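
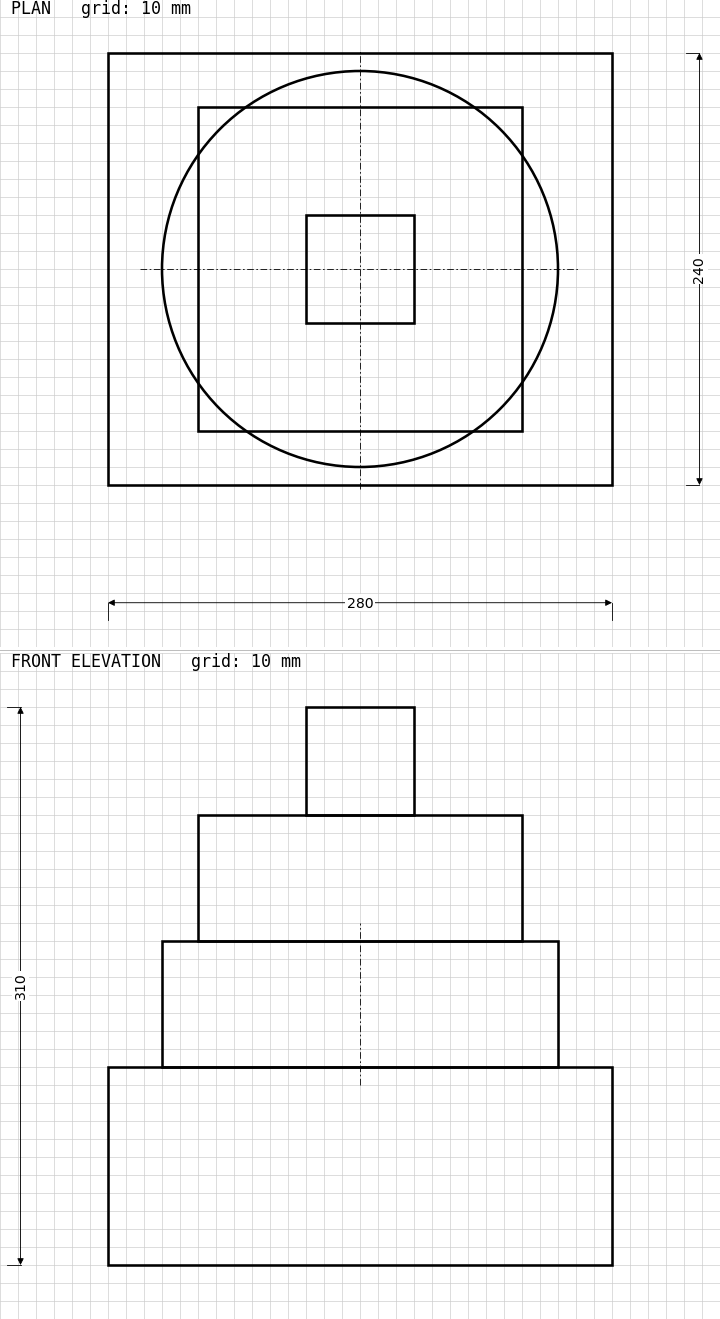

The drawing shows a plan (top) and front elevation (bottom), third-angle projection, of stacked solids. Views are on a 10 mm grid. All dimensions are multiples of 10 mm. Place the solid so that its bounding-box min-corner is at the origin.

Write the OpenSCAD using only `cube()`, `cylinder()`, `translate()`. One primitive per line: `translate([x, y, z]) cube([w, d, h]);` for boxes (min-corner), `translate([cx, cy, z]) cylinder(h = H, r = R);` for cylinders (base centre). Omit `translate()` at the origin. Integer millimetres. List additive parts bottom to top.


cube([280, 240, 110]);
translate([140, 120, 110]) cylinder(h = 70, r = 110);
translate([50, 30, 180]) cube([180, 180, 70]);
translate([110, 90, 250]) cube([60, 60, 60]);


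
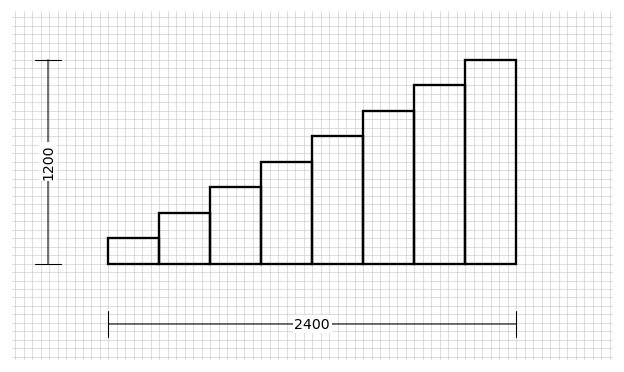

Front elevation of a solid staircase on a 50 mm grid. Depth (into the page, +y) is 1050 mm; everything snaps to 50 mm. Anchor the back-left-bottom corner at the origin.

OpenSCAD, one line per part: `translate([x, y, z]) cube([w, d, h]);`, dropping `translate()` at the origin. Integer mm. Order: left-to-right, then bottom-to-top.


cube([300, 1050, 150]);
translate([300, 0, 0]) cube([300, 1050, 300]);
translate([600, 0, 0]) cube([300, 1050, 450]);
translate([900, 0, 0]) cube([300, 1050, 600]);
translate([1200, 0, 0]) cube([300, 1050, 750]);
translate([1500, 0, 0]) cube([300, 1050, 900]);
translate([1800, 0, 0]) cube([300, 1050, 1050]);
translate([2100, 0, 0]) cube([300, 1050, 1200]);


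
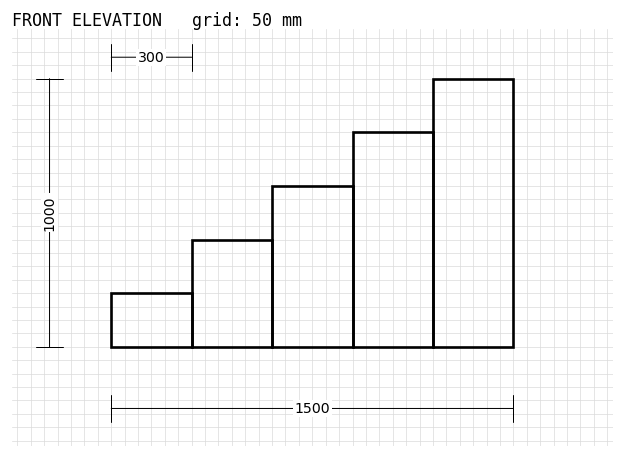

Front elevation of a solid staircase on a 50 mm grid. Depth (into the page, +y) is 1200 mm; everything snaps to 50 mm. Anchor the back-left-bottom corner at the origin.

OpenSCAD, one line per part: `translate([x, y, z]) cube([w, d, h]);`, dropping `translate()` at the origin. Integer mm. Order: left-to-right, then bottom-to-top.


cube([300, 1200, 200]);
translate([300, 0, 0]) cube([300, 1200, 400]);
translate([600, 0, 0]) cube([300, 1200, 600]);
translate([900, 0, 0]) cube([300, 1200, 800]);
translate([1200, 0, 0]) cube([300, 1200, 1000]);


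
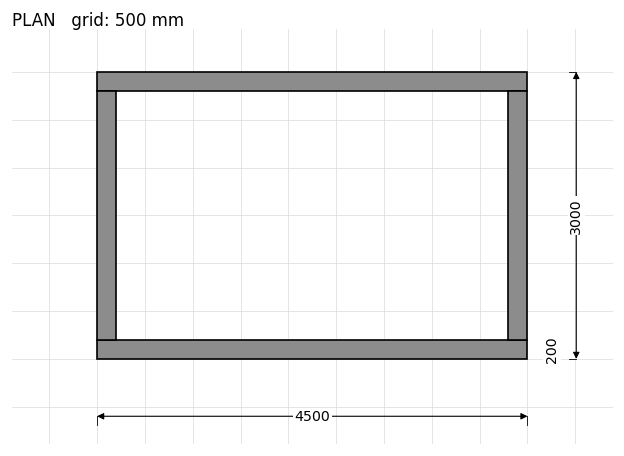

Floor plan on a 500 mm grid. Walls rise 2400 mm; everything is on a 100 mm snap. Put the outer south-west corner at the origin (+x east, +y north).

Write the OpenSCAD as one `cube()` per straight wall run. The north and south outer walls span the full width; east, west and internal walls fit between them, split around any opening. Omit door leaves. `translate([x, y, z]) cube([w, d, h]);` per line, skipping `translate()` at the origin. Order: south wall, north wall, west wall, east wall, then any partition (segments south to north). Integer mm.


cube([4500, 200, 2400]);
translate([0, 2800, 0]) cube([4500, 200, 2400]);
translate([0, 200, 0]) cube([200, 2600, 2400]);
translate([4300, 200, 0]) cube([200, 2600, 2400]);


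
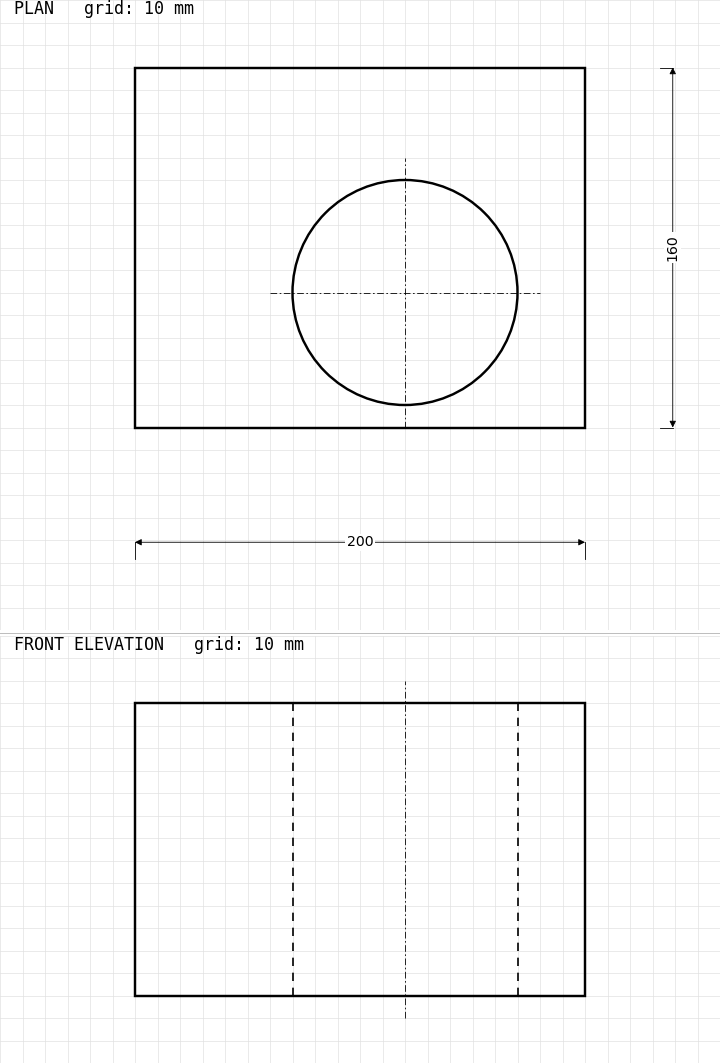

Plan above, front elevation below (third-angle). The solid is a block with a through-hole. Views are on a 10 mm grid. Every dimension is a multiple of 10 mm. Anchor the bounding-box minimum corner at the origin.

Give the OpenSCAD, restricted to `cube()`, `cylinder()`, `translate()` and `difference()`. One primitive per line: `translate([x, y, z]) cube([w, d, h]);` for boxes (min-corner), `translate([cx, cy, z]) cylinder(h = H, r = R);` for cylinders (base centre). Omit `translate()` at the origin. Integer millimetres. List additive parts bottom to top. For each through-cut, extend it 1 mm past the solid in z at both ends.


difference() {
  cube([200, 160, 130]);
  translate([120, 60, -1]) cylinder(h = 132, r = 50);
}


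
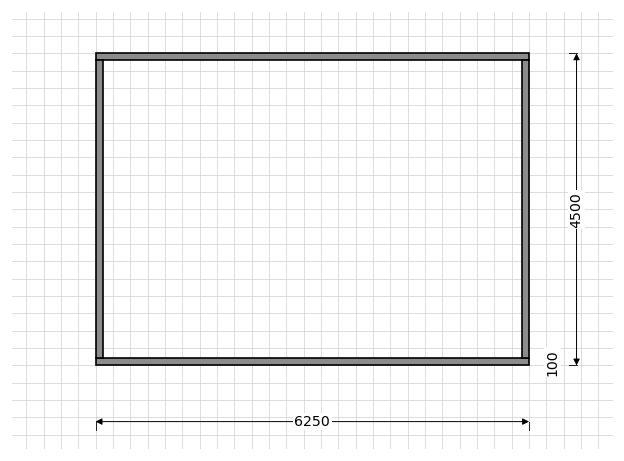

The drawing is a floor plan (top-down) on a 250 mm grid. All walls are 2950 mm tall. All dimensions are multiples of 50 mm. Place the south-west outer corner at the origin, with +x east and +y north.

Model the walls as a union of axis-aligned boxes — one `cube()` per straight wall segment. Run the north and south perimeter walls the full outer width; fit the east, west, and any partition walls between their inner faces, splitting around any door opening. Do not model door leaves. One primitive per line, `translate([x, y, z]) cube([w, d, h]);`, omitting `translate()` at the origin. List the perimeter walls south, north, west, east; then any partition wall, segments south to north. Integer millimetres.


cube([6250, 100, 2950]);
translate([0, 4400, 0]) cube([6250, 100, 2950]);
translate([0, 100, 0]) cube([100, 4300, 2950]);
translate([6150, 100, 0]) cube([100, 4300, 2950]);


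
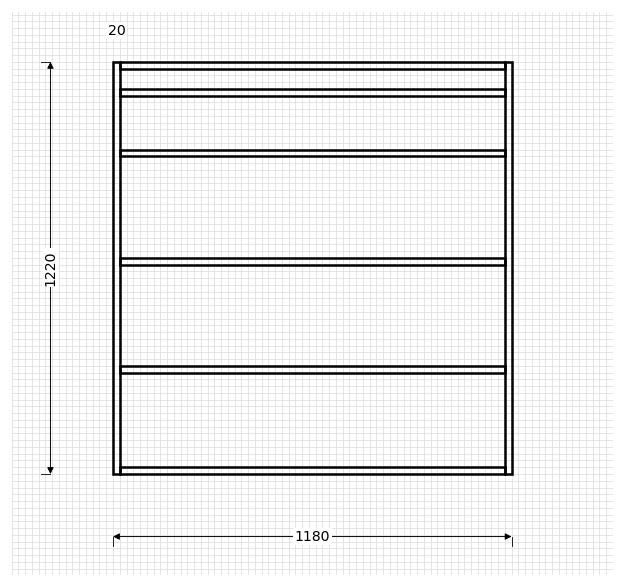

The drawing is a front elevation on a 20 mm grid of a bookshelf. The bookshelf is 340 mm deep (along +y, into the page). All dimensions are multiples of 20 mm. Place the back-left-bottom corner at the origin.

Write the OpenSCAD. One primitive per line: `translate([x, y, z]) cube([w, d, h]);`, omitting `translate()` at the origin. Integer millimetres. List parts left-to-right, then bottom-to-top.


cube([20, 340, 1220]);
translate([20, 0, 0]) cube([1140, 340, 20]);
translate([20, 0, 300]) cube([1140, 340, 20]);
translate([20, 0, 620]) cube([1140, 340, 20]);
translate([20, 0, 940]) cube([1140, 340, 20]);
translate([20, 0, 1120]) cube([1140, 340, 20]);
translate([20, 0, 1200]) cube([1140, 340, 20]);
translate([1160, 0, 0]) cube([20, 340, 1220]);


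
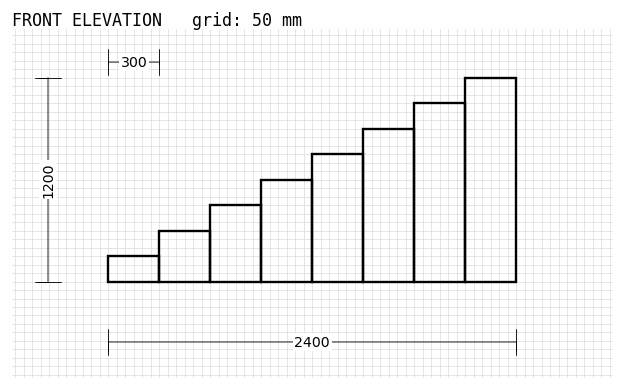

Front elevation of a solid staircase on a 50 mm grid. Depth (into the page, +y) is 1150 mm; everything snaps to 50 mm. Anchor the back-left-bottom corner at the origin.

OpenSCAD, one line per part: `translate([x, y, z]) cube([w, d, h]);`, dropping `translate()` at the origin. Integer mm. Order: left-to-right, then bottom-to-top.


cube([300, 1150, 150]);
translate([300, 0, 0]) cube([300, 1150, 300]);
translate([600, 0, 0]) cube([300, 1150, 450]);
translate([900, 0, 0]) cube([300, 1150, 600]);
translate([1200, 0, 0]) cube([300, 1150, 750]);
translate([1500, 0, 0]) cube([300, 1150, 900]);
translate([1800, 0, 0]) cube([300, 1150, 1050]);
translate([2100, 0, 0]) cube([300, 1150, 1200]);


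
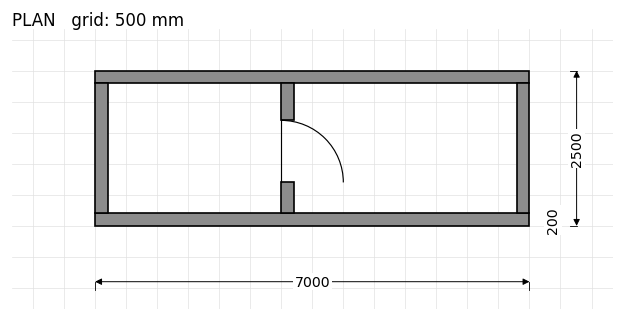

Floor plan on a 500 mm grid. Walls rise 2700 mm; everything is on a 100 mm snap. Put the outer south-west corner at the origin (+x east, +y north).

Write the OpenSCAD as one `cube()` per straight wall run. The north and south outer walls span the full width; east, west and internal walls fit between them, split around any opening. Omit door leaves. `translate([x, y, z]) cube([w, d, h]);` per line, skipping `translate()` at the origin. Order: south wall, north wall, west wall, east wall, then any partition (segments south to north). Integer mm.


cube([7000, 200, 2700]);
translate([0, 2300, 0]) cube([7000, 200, 2700]);
translate([0, 200, 0]) cube([200, 2100, 2700]);
translate([6800, 200, 0]) cube([200, 2100, 2700]);
translate([3000, 200, 0]) cube([200, 500, 2700]);
translate([3000, 1700, 0]) cube([200, 600, 2700]);


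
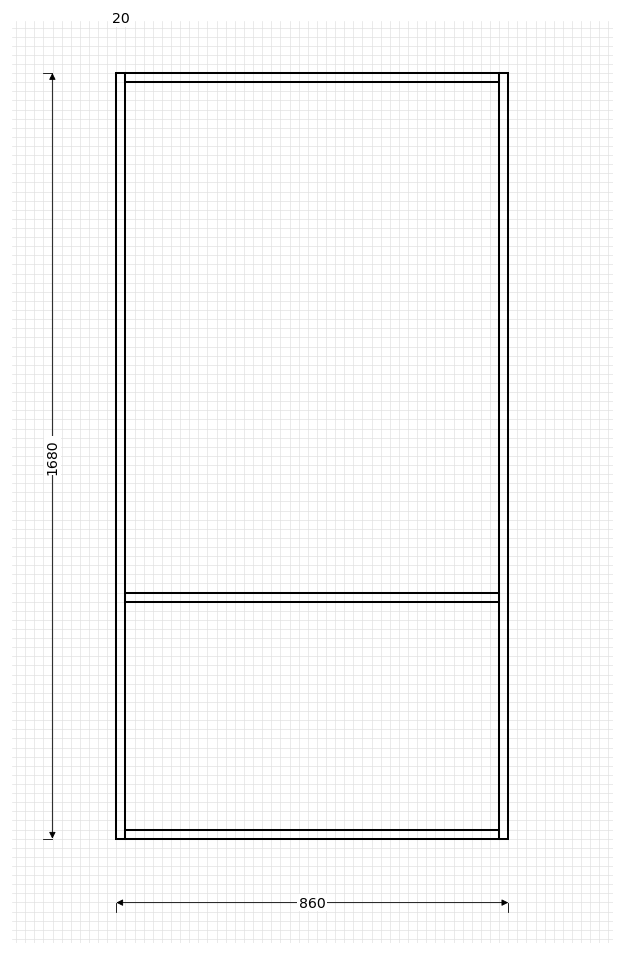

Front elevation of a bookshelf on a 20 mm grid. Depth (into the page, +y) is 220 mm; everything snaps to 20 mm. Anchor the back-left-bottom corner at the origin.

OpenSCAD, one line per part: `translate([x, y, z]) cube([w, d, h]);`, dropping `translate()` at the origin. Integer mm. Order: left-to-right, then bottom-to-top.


cube([20, 220, 1680]);
translate([20, 0, 0]) cube([820, 220, 20]);
translate([20, 0, 520]) cube([820, 220, 20]);
translate([20, 0, 1660]) cube([820, 220, 20]);
translate([840, 0, 0]) cube([20, 220, 1680]);


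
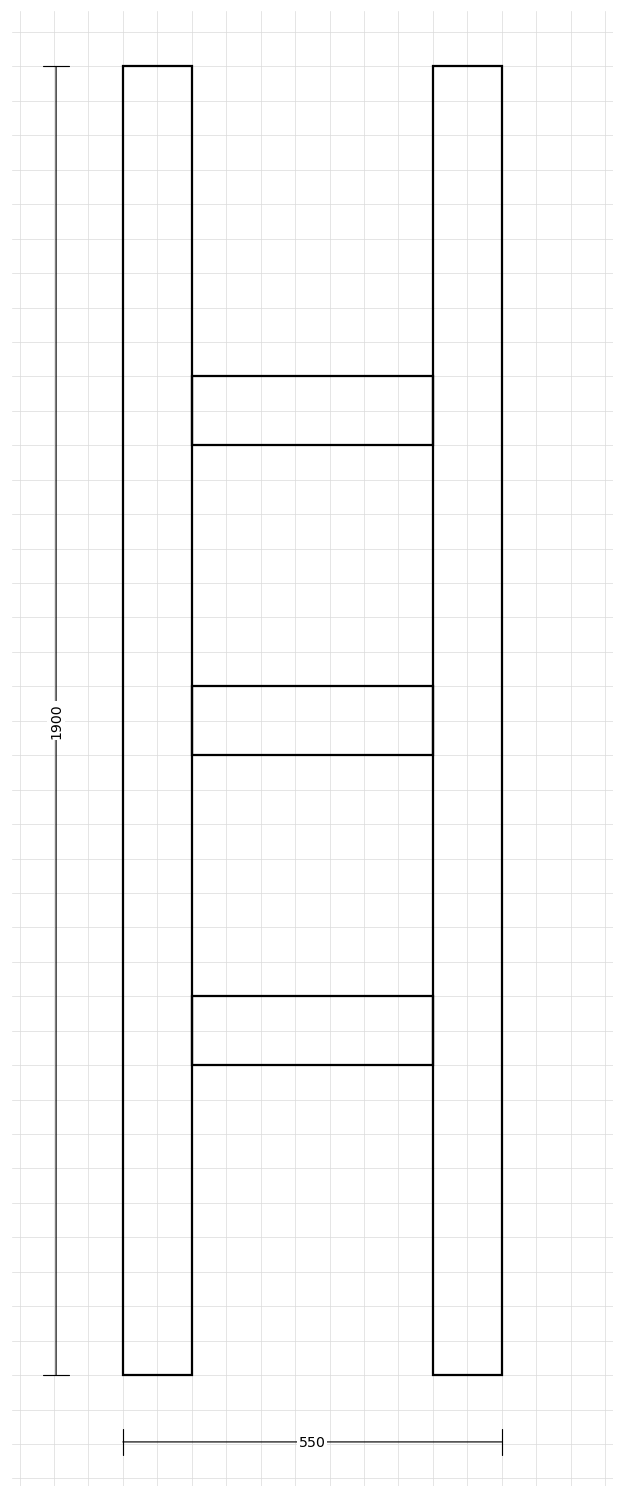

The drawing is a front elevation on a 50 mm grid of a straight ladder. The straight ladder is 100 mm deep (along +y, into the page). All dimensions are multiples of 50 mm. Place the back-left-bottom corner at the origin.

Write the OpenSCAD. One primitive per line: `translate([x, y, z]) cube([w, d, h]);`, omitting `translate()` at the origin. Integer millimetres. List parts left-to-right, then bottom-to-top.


cube([100, 100, 1900]);
translate([100, 0, 450]) cube([350, 100, 100]);
translate([100, 0, 900]) cube([350, 100, 100]);
translate([100, 0, 1350]) cube([350, 100, 100]);
translate([450, 0, 0]) cube([100, 100, 1900]);


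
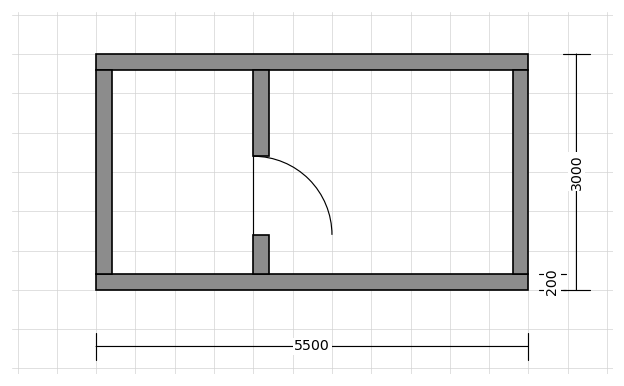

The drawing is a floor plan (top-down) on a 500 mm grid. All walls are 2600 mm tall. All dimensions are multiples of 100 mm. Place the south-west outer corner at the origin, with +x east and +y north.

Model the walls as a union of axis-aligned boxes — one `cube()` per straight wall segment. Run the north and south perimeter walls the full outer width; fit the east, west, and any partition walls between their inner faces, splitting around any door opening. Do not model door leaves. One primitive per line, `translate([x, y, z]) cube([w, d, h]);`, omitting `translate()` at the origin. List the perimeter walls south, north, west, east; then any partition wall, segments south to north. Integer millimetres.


cube([5500, 200, 2600]);
translate([0, 2800, 0]) cube([5500, 200, 2600]);
translate([0, 200, 0]) cube([200, 2600, 2600]);
translate([5300, 200, 0]) cube([200, 2600, 2600]);
translate([2000, 200, 0]) cube([200, 500, 2600]);
translate([2000, 1700, 0]) cube([200, 1100, 2600]);


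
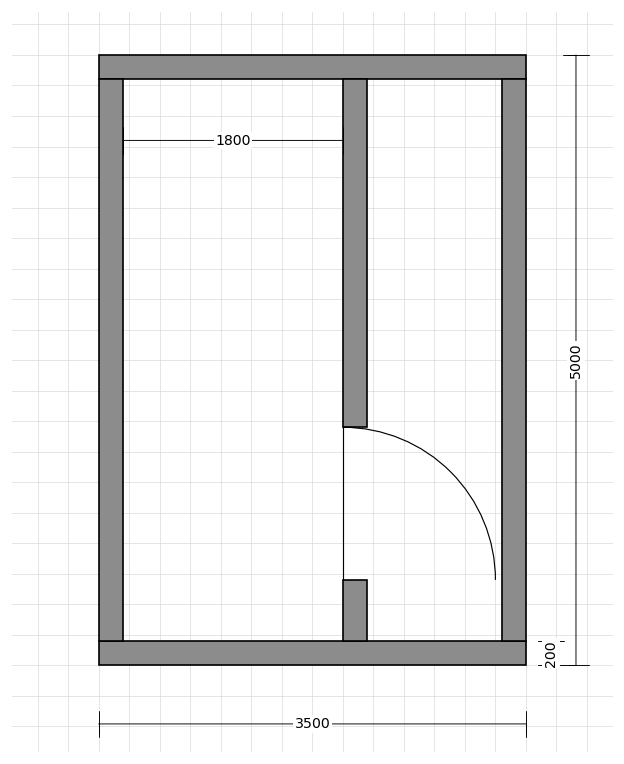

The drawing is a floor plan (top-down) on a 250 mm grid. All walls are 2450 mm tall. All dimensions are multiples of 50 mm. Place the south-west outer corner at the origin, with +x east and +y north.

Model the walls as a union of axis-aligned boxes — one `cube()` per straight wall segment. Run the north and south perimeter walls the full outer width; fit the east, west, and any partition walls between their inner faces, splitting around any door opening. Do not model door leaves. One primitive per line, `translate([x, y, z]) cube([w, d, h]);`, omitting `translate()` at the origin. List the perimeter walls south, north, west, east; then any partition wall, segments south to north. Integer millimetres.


cube([3500, 200, 2450]);
translate([0, 4800, 0]) cube([3500, 200, 2450]);
translate([0, 200, 0]) cube([200, 4600, 2450]);
translate([3300, 200, 0]) cube([200, 4600, 2450]);
translate([2000, 200, 0]) cube([200, 500, 2450]);
translate([2000, 1950, 0]) cube([200, 2850, 2450]);


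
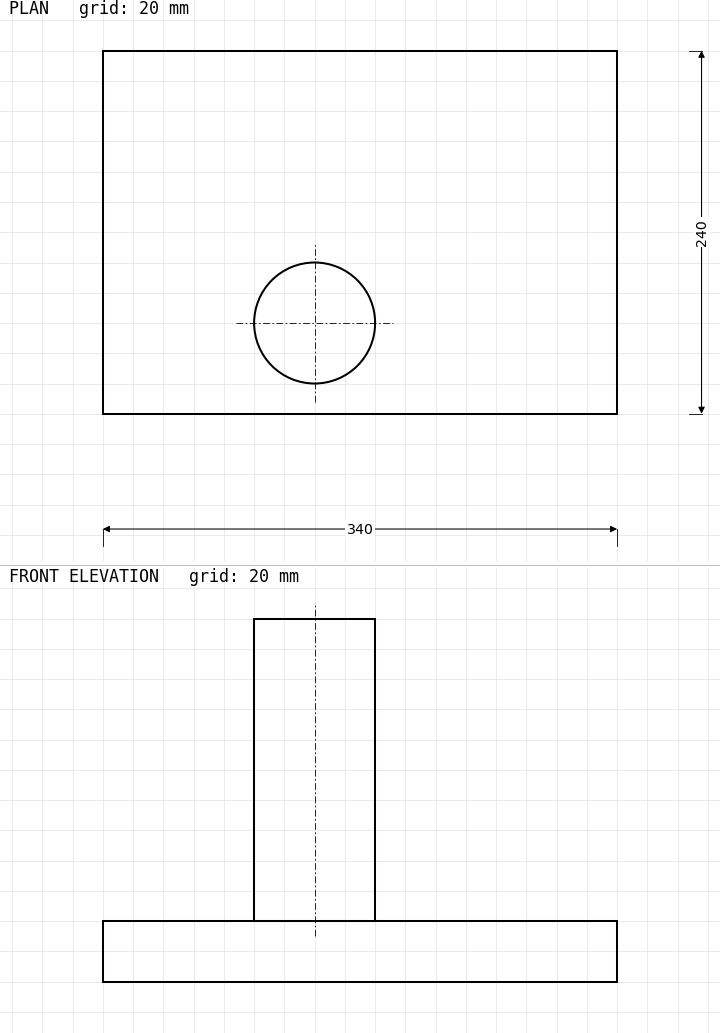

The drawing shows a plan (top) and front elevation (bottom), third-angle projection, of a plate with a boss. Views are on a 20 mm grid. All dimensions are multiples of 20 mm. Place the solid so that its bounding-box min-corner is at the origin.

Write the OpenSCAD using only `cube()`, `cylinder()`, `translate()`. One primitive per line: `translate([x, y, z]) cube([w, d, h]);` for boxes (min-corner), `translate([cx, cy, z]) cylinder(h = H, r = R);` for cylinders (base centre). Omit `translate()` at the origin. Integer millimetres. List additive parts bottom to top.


cube([340, 240, 40]);
translate([140, 60, 40]) cylinder(h = 200, r = 40);


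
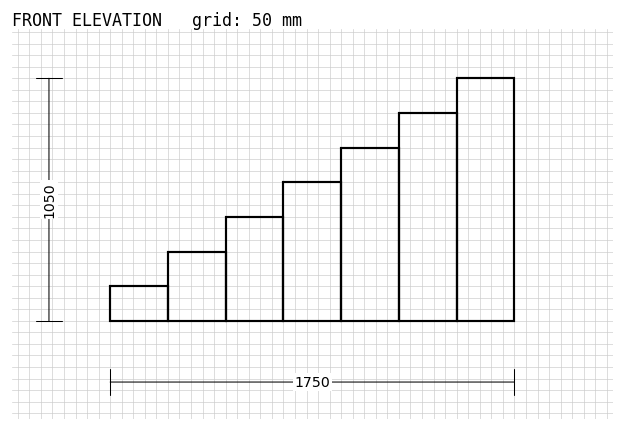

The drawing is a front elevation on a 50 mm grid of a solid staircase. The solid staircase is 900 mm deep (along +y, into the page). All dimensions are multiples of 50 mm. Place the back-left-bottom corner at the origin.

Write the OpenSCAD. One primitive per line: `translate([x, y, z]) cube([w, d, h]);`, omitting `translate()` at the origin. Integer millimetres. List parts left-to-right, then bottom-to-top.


cube([250, 900, 150]);
translate([250, 0, 0]) cube([250, 900, 300]);
translate([500, 0, 0]) cube([250, 900, 450]);
translate([750, 0, 0]) cube([250, 900, 600]);
translate([1000, 0, 0]) cube([250, 900, 750]);
translate([1250, 0, 0]) cube([250, 900, 900]);
translate([1500, 0, 0]) cube([250, 900, 1050]);


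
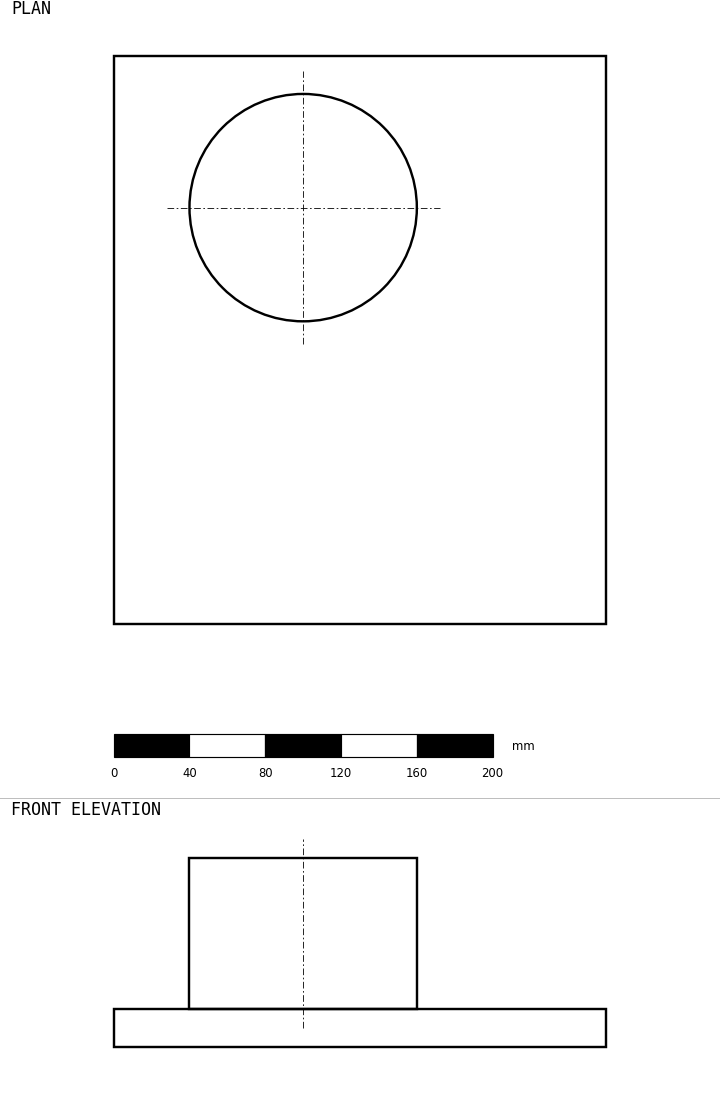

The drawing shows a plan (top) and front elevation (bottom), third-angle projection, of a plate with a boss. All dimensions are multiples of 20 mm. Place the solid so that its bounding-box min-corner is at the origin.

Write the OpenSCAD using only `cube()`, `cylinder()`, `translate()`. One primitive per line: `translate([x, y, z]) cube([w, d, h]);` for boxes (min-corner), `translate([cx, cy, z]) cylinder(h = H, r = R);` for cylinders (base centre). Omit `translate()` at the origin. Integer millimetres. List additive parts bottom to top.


cube([260, 300, 20]);
translate([100, 220, 20]) cylinder(h = 80, r = 60);


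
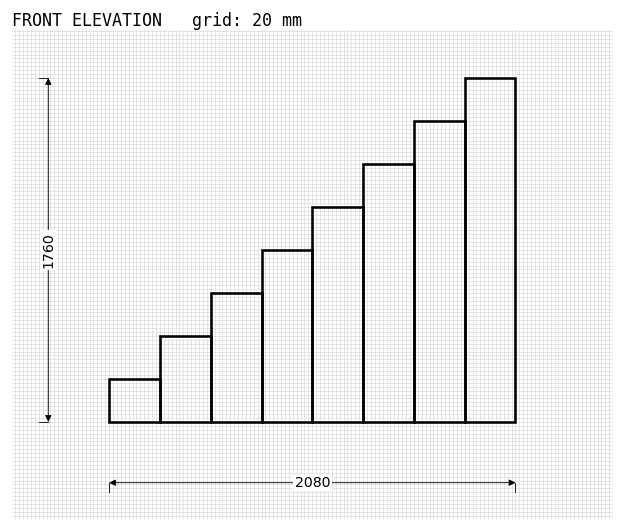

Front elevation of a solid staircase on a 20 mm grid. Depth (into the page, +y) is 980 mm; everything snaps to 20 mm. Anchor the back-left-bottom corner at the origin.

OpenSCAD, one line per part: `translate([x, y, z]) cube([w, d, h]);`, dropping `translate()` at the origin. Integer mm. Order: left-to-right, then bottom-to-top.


cube([260, 980, 220]);
translate([260, 0, 0]) cube([260, 980, 440]);
translate([520, 0, 0]) cube([260, 980, 660]);
translate([780, 0, 0]) cube([260, 980, 880]);
translate([1040, 0, 0]) cube([260, 980, 1100]);
translate([1300, 0, 0]) cube([260, 980, 1320]);
translate([1560, 0, 0]) cube([260, 980, 1540]);
translate([1820, 0, 0]) cube([260, 980, 1760]);


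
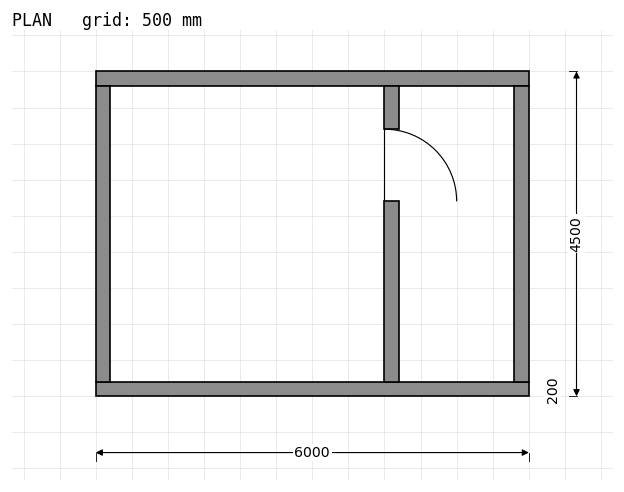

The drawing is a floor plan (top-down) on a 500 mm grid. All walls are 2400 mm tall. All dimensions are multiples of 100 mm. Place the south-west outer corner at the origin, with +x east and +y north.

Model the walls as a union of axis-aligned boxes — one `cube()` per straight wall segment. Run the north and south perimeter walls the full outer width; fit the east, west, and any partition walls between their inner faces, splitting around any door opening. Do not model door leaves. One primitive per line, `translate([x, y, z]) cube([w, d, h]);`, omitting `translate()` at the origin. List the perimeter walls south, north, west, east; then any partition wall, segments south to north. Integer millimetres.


cube([6000, 200, 2400]);
translate([0, 4300, 0]) cube([6000, 200, 2400]);
translate([0, 200, 0]) cube([200, 4100, 2400]);
translate([5800, 200, 0]) cube([200, 4100, 2400]);
translate([4000, 200, 0]) cube([200, 2500, 2400]);
translate([4000, 3700, 0]) cube([200, 600, 2400]);


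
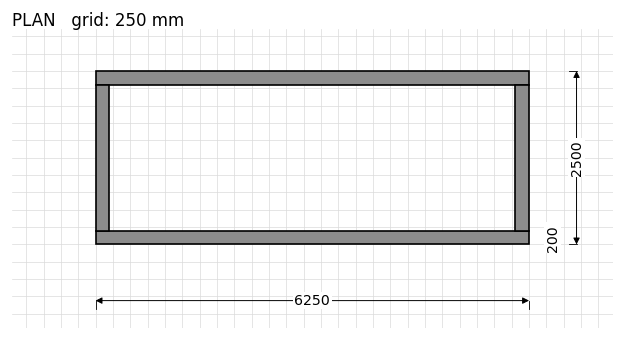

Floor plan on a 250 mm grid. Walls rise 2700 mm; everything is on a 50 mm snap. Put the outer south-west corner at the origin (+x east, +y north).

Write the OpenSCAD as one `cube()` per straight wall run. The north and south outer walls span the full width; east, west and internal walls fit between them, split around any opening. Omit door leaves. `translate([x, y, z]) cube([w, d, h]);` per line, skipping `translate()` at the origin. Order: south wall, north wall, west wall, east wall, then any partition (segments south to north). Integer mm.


cube([6250, 200, 2700]);
translate([0, 2300, 0]) cube([6250, 200, 2700]);
translate([0, 200, 0]) cube([200, 2100, 2700]);
translate([6050, 200, 0]) cube([200, 2100, 2700]);


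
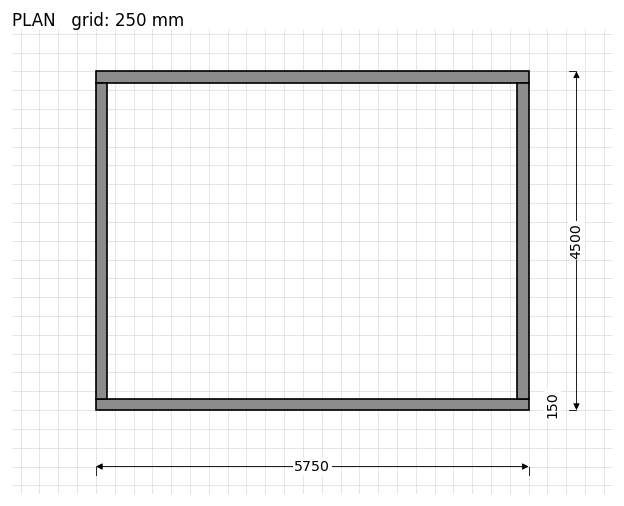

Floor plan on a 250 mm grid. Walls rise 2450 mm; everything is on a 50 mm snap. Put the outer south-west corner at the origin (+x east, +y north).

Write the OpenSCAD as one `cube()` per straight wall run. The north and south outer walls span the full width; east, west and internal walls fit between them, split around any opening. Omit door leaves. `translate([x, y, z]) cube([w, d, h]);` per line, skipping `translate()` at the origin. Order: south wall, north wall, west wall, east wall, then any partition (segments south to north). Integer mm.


cube([5750, 150, 2450]);
translate([0, 4350, 0]) cube([5750, 150, 2450]);
translate([0, 150, 0]) cube([150, 4200, 2450]);
translate([5600, 150, 0]) cube([150, 4200, 2450]);


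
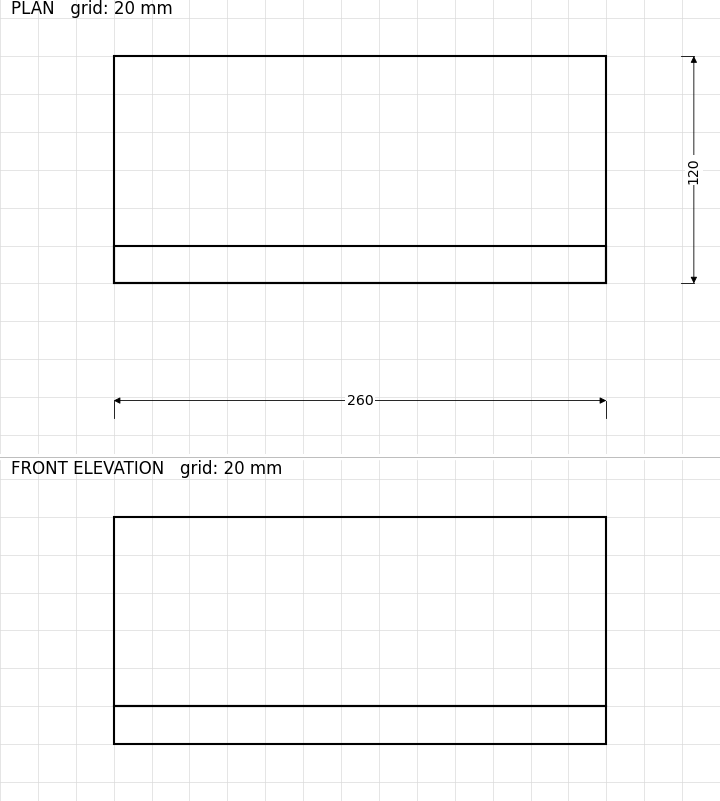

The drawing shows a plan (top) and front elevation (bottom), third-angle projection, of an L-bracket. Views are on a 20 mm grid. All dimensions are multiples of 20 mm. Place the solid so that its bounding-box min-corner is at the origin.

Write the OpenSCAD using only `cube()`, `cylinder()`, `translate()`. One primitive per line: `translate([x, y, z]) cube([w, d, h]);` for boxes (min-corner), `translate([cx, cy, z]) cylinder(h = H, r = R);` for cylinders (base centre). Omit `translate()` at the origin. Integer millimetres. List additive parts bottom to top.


cube([260, 120, 20]);
translate([0, 0, 20]) cube([260, 20, 100]);


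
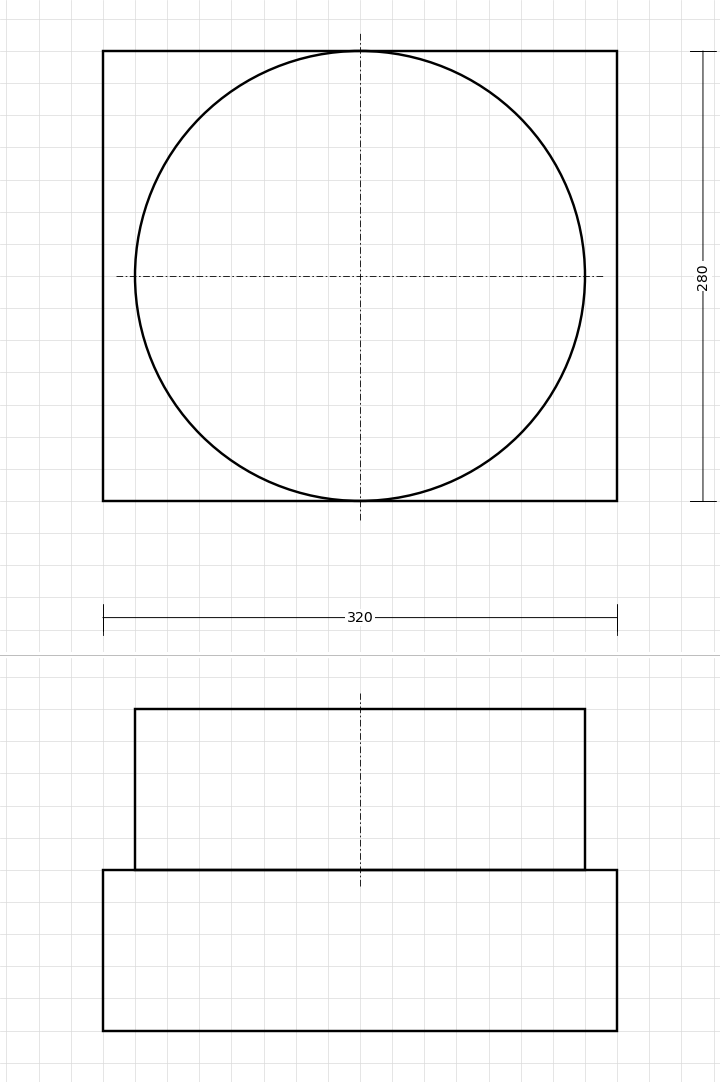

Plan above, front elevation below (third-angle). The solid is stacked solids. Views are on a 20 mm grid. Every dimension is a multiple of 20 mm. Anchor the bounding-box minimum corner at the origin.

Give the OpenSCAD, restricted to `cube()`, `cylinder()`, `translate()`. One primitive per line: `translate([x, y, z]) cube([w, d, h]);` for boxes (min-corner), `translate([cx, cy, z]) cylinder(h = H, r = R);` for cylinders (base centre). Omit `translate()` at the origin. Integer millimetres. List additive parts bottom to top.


cube([320, 280, 100]);
translate([160, 140, 100]) cylinder(h = 100, r = 140);


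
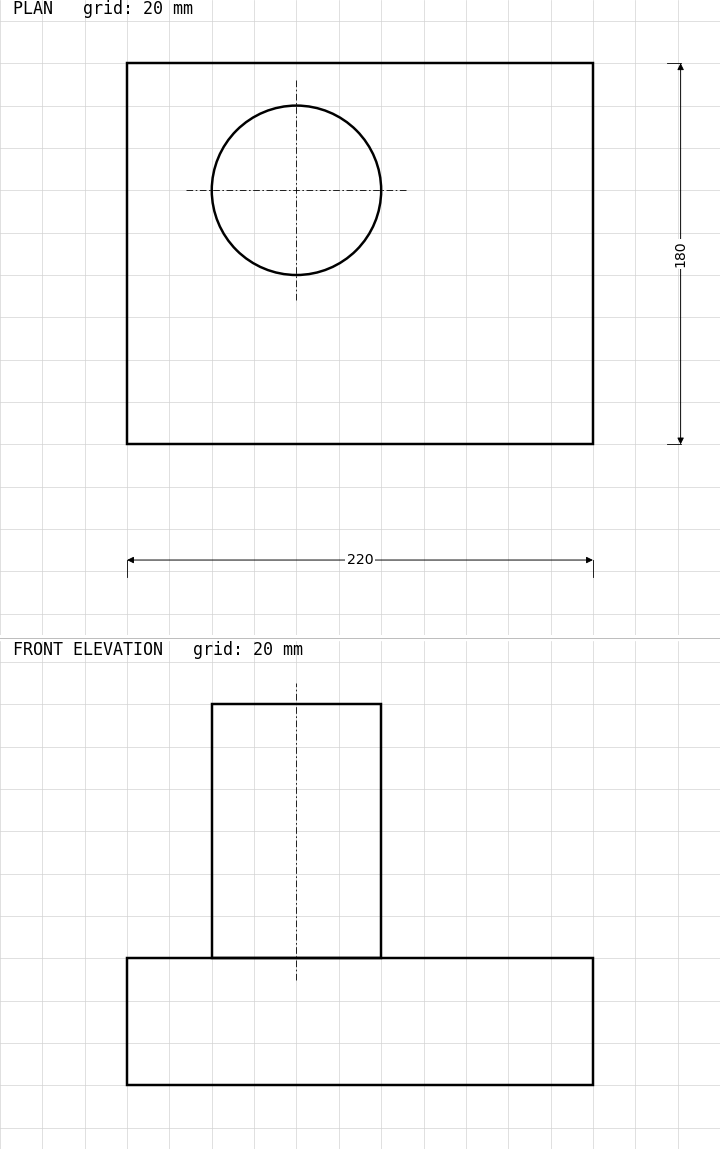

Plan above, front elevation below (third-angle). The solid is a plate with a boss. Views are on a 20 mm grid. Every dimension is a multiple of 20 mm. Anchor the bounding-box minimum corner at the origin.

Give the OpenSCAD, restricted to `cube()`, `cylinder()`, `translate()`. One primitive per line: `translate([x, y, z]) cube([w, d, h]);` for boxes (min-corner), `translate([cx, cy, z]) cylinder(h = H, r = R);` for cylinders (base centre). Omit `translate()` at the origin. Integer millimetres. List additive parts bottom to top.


cube([220, 180, 60]);
translate([80, 120, 60]) cylinder(h = 120, r = 40);


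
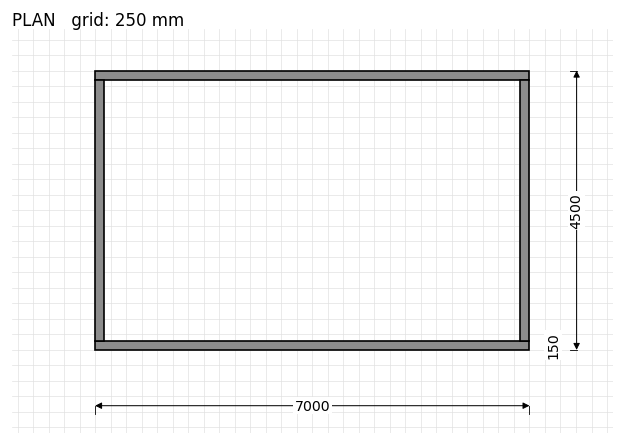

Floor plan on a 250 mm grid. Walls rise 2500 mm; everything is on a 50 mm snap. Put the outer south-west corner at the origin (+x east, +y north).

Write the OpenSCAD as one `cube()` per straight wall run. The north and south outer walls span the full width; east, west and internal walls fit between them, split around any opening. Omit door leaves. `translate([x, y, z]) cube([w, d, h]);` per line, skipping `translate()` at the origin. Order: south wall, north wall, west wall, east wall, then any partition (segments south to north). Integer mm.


cube([7000, 150, 2500]);
translate([0, 4350, 0]) cube([7000, 150, 2500]);
translate([0, 150, 0]) cube([150, 4200, 2500]);
translate([6850, 150, 0]) cube([150, 4200, 2500]);


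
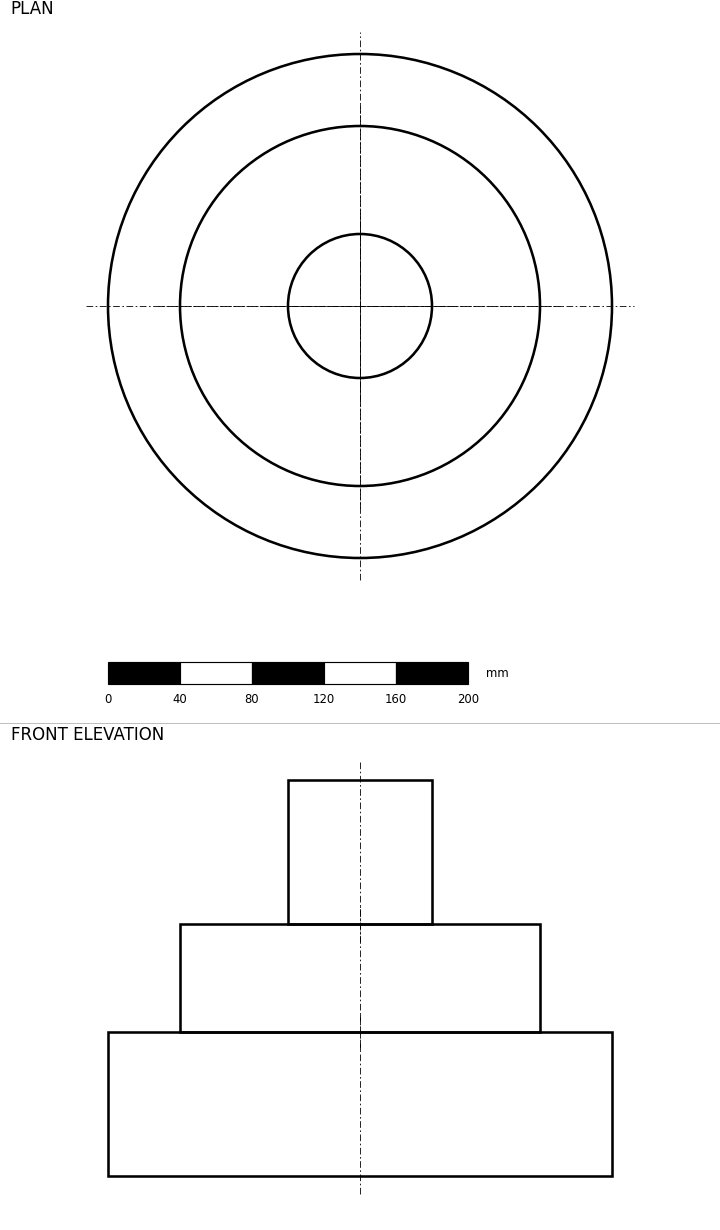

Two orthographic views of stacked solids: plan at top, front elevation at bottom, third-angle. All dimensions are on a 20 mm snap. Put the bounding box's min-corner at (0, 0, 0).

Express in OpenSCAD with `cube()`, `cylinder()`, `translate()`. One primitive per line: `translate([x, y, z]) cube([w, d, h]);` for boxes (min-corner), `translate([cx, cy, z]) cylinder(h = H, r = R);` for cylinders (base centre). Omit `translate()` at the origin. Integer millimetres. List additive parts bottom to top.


translate([140, 140, 0]) cylinder(h = 80, r = 140);
translate([140, 140, 80]) cylinder(h = 60, r = 100);
translate([140, 140, 140]) cylinder(h = 80, r = 40);


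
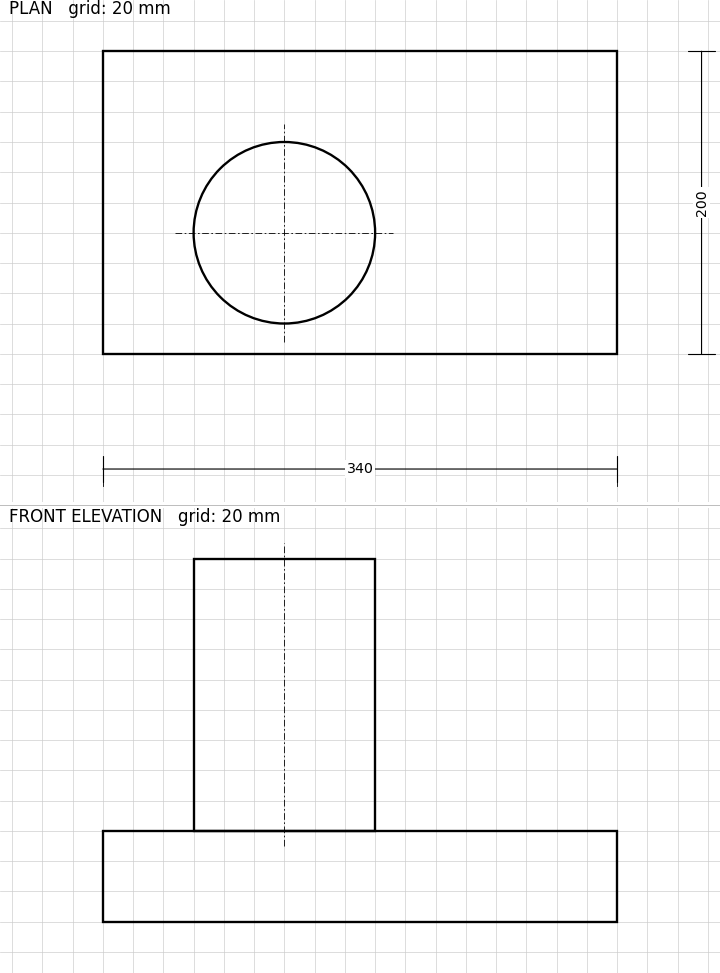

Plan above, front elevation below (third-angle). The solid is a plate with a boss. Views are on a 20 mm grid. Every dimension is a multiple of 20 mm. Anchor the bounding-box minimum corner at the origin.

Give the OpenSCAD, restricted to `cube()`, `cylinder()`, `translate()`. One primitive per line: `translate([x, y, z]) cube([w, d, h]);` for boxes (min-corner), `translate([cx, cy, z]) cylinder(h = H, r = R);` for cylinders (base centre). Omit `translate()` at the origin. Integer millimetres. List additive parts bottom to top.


cube([340, 200, 60]);
translate([120, 80, 60]) cylinder(h = 180, r = 60);


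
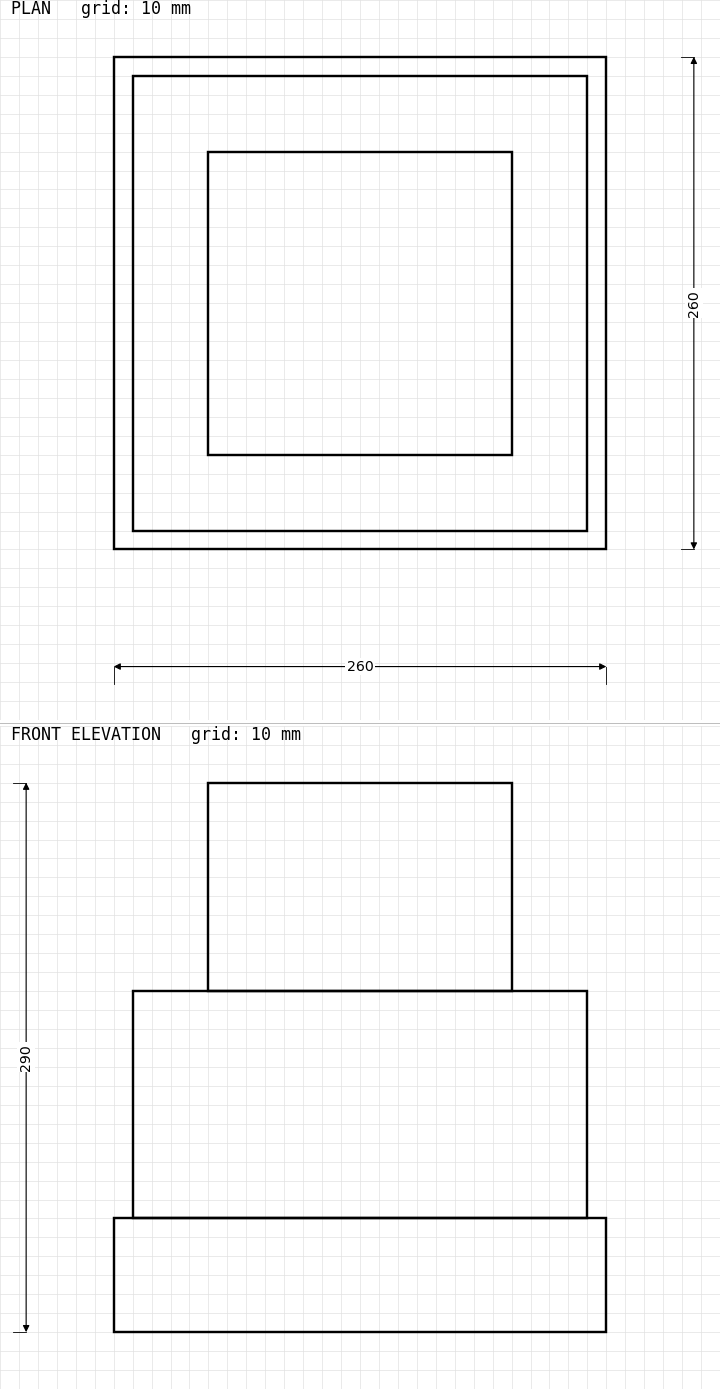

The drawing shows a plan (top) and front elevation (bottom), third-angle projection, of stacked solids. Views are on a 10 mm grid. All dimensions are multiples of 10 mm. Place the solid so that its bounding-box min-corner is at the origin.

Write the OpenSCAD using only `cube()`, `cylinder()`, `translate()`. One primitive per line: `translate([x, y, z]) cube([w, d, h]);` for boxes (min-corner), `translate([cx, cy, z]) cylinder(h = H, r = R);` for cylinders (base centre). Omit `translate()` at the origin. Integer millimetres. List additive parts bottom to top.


cube([260, 260, 60]);
translate([10, 10, 60]) cube([240, 240, 120]);
translate([50, 50, 180]) cube([160, 160, 110]);


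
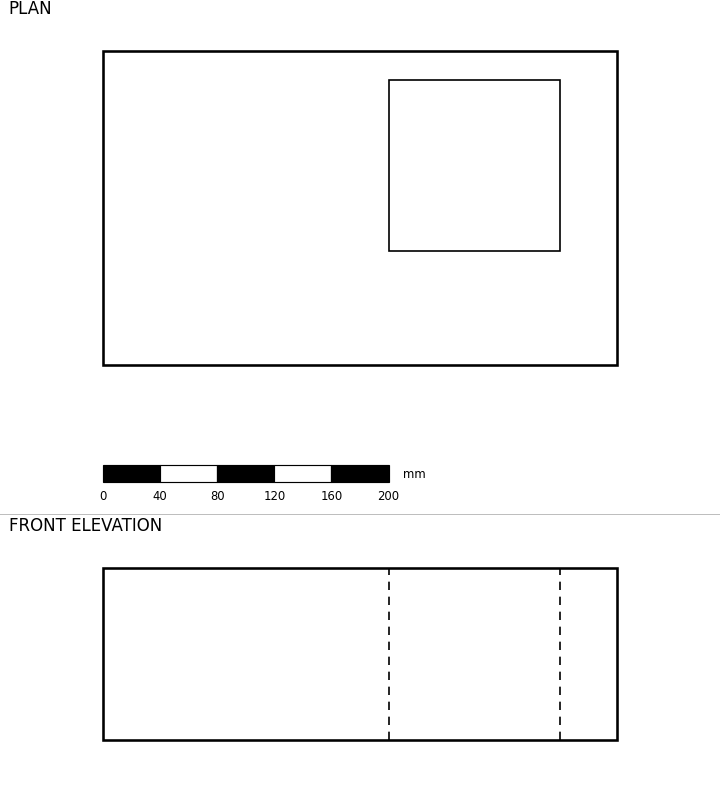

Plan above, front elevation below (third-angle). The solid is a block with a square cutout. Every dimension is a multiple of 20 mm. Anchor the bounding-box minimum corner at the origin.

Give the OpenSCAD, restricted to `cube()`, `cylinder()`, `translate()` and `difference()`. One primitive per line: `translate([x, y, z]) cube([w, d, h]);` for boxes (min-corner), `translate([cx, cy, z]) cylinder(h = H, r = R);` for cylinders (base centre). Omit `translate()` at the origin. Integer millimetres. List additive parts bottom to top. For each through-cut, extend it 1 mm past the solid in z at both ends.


difference() {
  cube([360, 220, 120]);
  translate([200, 80, -1]) cube([120, 120, 122]);
}


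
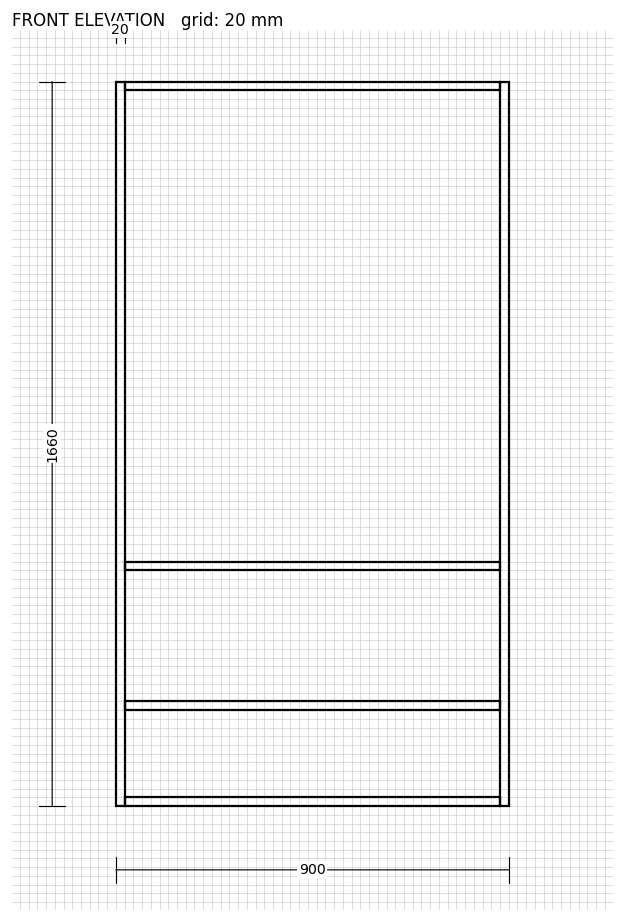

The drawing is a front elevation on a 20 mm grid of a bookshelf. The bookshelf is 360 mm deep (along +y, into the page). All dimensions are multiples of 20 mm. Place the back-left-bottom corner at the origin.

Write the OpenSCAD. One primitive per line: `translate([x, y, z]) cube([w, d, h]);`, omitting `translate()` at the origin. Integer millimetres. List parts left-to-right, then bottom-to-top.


cube([20, 360, 1660]);
translate([20, 0, 0]) cube([860, 360, 20]);
translate([20, 0, 220]) cube([860, 360, 20]);
translate([20, 0, 540]) cube([860, 360, 20]);
translate([20, 0, 1640]) cube([860, 360, 20]);
translate([880, 0, 0]) cube([20, 360, 1660]);


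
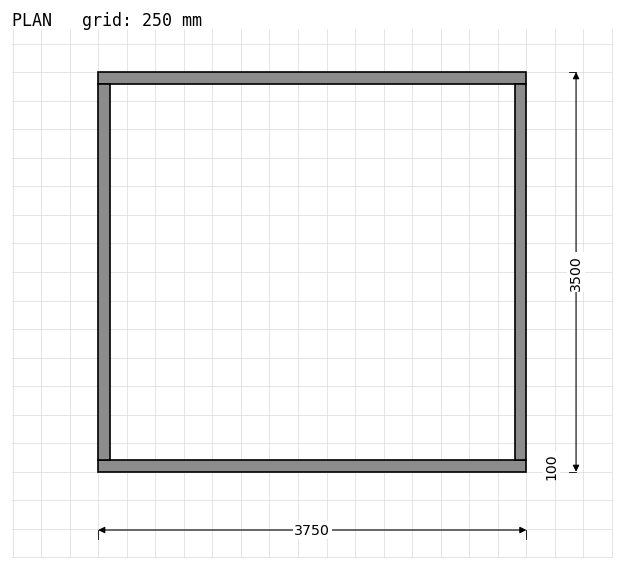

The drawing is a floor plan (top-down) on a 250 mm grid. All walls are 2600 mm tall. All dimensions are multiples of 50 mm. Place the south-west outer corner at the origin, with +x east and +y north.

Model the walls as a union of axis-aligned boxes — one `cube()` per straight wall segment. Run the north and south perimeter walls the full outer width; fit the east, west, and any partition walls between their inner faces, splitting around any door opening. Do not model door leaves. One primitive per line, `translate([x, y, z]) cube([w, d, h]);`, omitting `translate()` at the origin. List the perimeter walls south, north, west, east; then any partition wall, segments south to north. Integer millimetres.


cube([3750, 100, 2600]);
translate([0, 3400, 0]) cube([3750, 100, 2600]);
translate([0, 100, 0]) cube([100, 3300, 2600]);
translate([3650, 100, 0]) cube([100, 3300, 2600]);


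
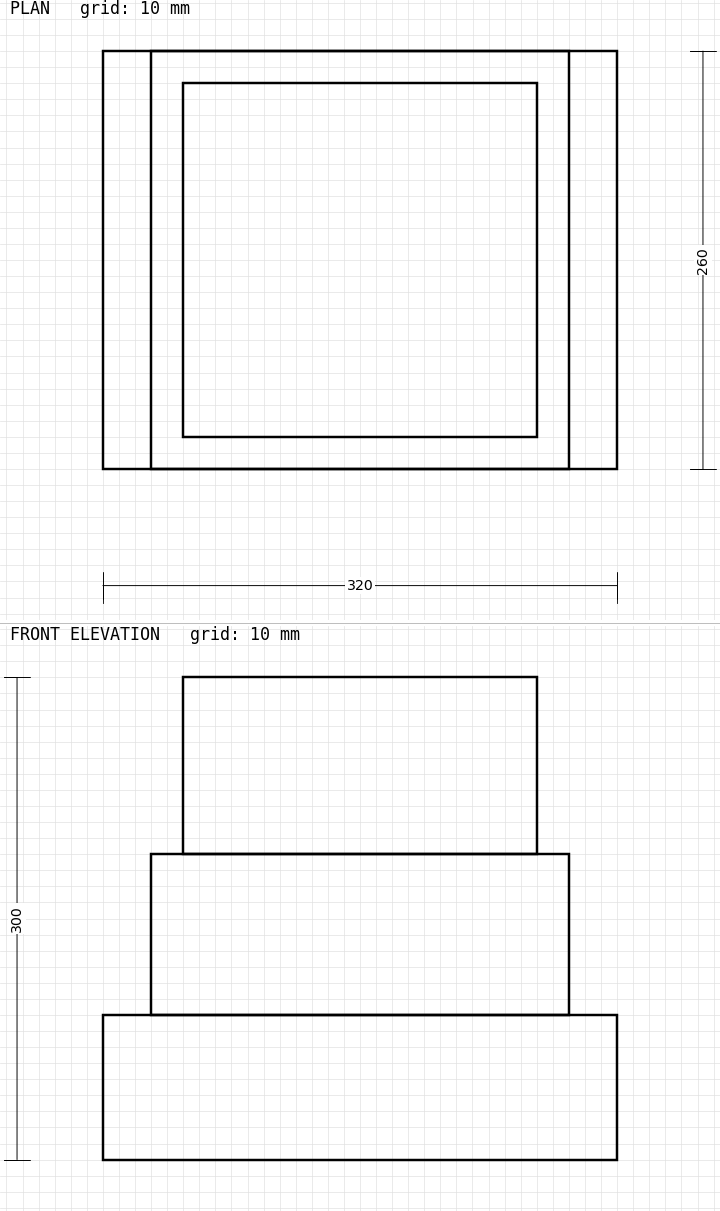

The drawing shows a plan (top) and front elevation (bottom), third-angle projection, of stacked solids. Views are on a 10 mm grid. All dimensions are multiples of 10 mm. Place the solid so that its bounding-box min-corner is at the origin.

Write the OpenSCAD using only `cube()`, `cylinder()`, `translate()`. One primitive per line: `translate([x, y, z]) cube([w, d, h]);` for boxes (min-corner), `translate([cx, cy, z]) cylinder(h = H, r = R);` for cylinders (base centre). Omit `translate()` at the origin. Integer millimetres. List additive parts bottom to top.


cube([320, 260, 90]);
translate([30, 0, 90]) cube([260, 260, 100]);
translate([50, 20, 190]) cube([220, 220, 110]);


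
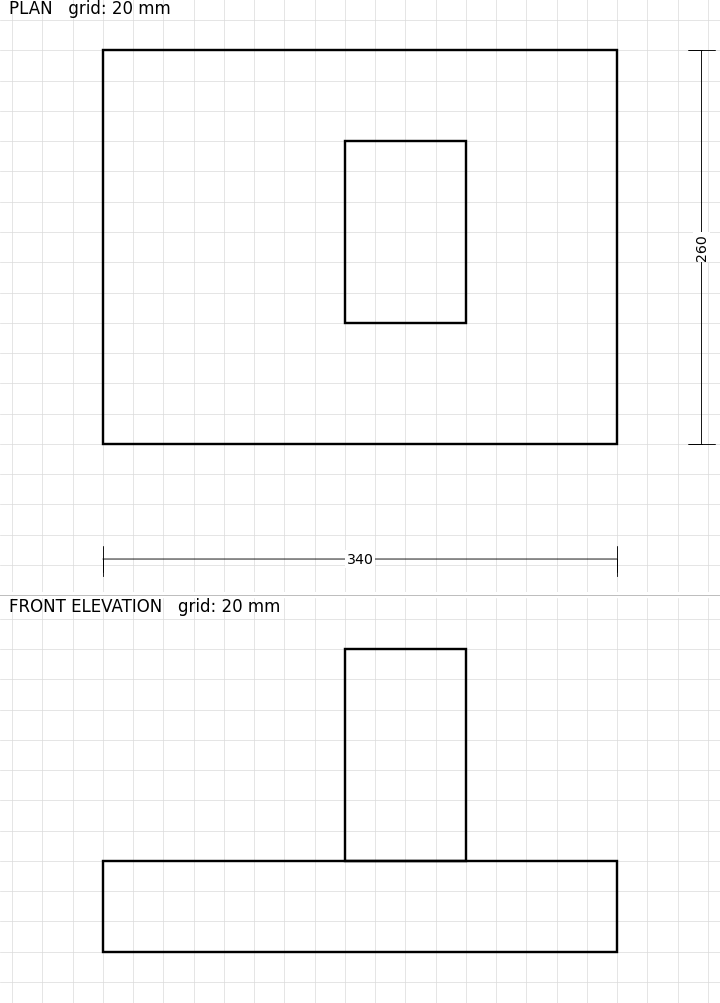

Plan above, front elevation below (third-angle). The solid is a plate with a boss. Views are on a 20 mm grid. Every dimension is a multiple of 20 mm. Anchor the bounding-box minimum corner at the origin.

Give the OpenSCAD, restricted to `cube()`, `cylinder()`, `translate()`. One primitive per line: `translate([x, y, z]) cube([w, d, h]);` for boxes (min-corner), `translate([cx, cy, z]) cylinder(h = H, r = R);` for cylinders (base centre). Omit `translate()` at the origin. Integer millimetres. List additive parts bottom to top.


cube([340, 260, 60]);
translate([160, 80, 60]) cube([80, 120, 140]);


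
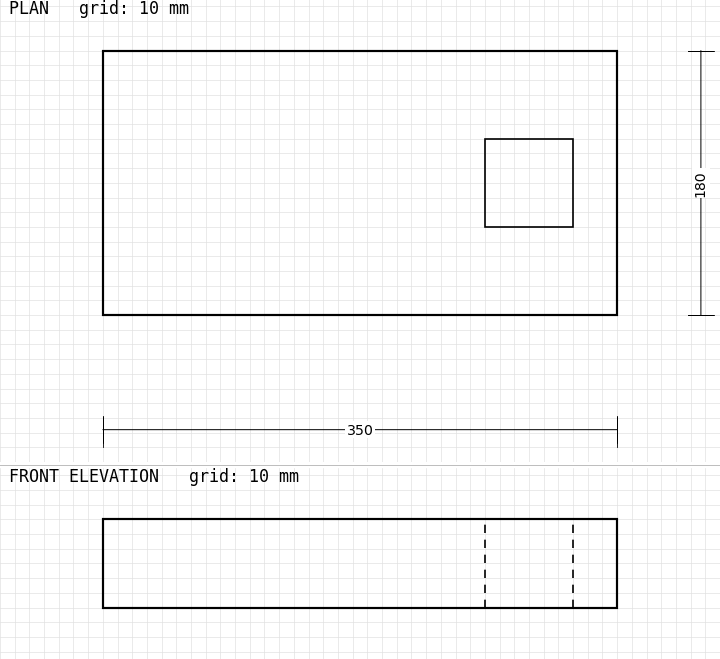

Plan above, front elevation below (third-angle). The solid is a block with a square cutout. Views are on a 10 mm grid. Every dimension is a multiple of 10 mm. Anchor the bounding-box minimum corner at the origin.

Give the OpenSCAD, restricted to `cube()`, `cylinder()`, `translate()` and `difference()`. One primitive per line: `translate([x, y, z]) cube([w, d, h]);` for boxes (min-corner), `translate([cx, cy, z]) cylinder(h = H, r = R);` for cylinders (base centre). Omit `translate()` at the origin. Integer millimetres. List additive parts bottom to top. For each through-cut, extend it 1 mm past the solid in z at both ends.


difference() {
  cube([350, 180, 60]);
  translate([260, 60, -1]) cube([60, 60, 62]);
}


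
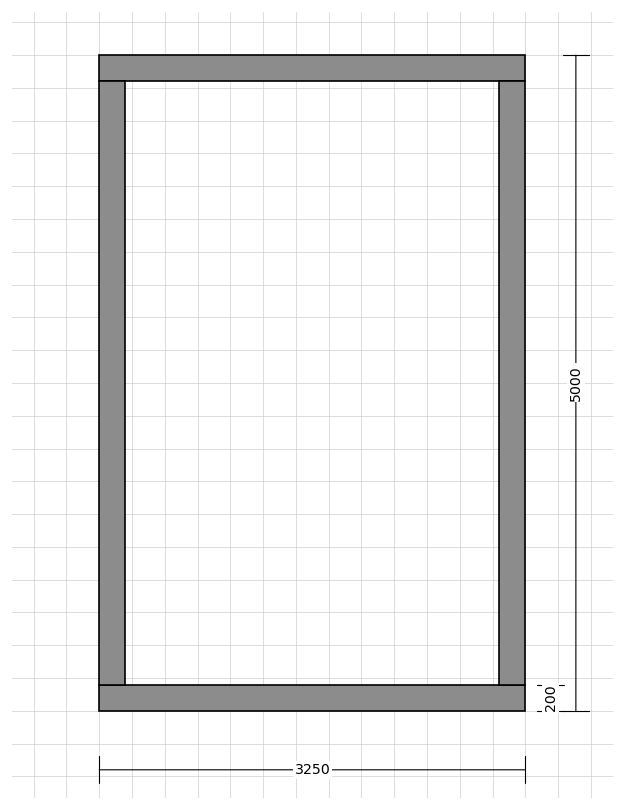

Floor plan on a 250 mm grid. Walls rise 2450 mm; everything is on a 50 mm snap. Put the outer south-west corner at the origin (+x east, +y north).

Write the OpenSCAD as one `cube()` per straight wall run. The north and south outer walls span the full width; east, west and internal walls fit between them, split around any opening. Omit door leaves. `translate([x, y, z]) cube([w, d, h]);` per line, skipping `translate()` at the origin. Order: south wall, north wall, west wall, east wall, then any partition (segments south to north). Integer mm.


cube([3250, 200, 2450]);
translate([0, 4800, 0]) cube([3250, 200, 2450]);
translate([0, 200, 0]) cube([200, 4600, 2450]);
translate([3050, 200, 0]) cube([200, 4600, 2450]);


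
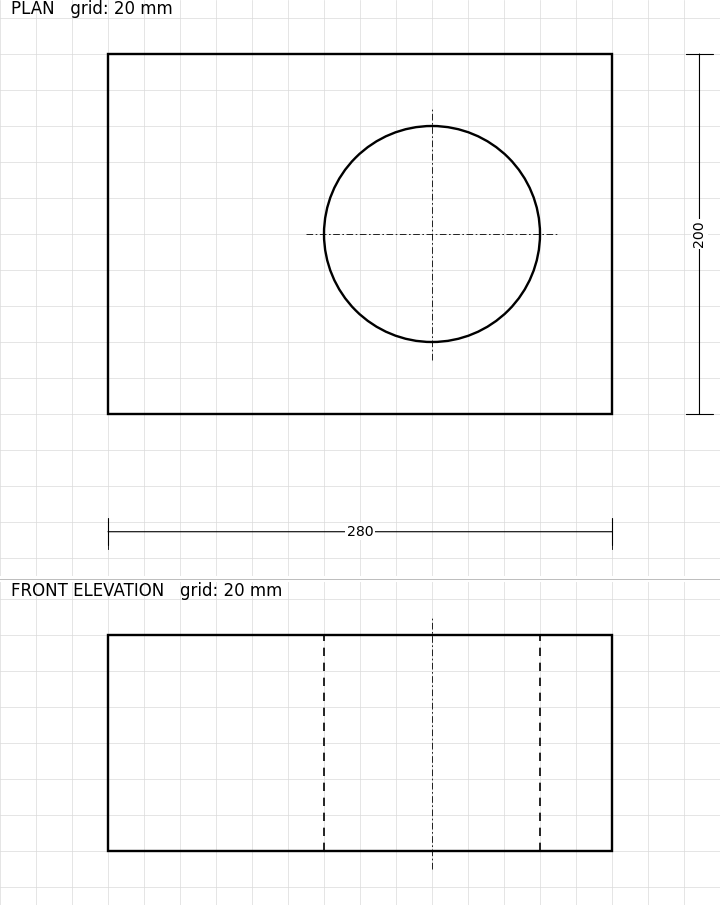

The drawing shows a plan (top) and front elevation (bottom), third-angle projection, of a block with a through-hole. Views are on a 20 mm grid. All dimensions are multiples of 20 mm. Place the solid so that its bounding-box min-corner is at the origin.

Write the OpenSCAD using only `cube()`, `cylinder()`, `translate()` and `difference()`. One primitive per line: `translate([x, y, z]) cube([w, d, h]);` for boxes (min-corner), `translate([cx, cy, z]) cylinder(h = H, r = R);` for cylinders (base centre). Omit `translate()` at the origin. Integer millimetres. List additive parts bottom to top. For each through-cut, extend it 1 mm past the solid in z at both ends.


difference() {
  cube([280, 200, 120]);
  translate([180, 100, -1]) cylinder(h = 122, r = 60);
}


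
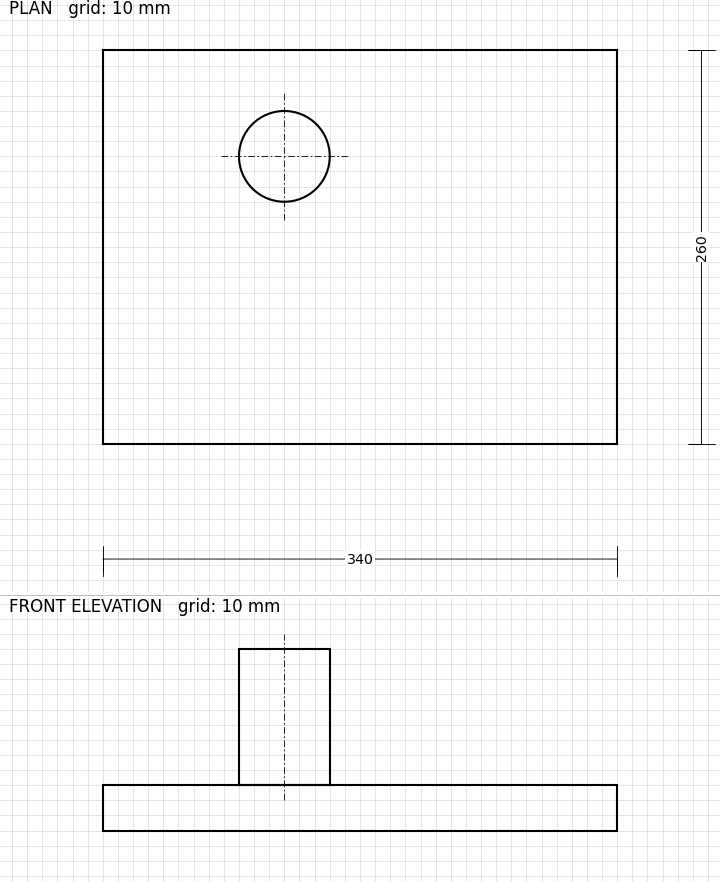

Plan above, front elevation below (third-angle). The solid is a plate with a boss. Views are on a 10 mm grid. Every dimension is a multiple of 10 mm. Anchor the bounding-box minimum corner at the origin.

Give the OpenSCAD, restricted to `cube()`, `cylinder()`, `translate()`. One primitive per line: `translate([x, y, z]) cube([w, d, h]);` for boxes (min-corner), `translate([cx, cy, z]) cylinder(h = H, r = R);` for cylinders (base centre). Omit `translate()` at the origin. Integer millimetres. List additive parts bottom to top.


cube([340, 260, 30]);
translate([120, 190, 30]) cylinder(h = 90, r = 30);


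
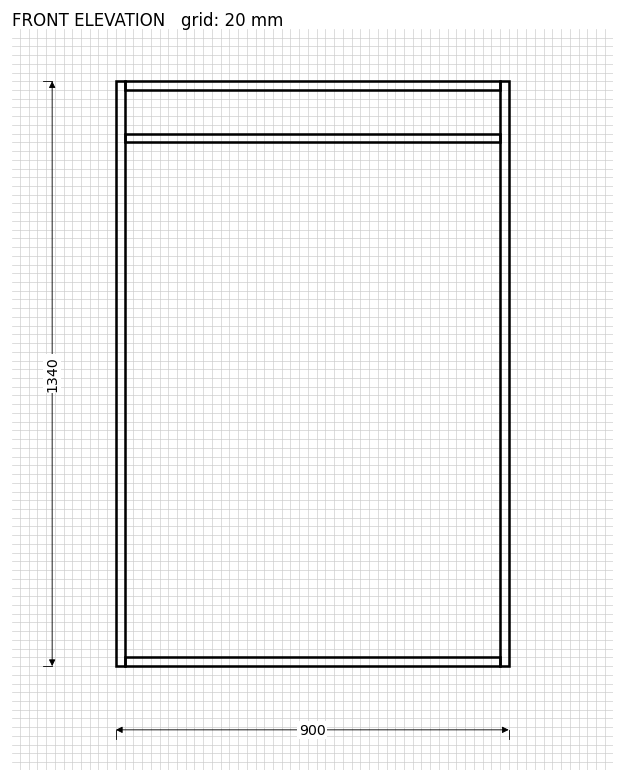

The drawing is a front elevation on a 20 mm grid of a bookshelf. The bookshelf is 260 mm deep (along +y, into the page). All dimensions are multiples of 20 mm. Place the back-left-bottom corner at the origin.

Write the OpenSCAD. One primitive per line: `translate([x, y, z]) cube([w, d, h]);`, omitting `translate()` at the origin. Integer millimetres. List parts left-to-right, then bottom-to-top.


cube([20, 260, 1340]);
translate([20, 0, 0]) cube([860, 260, 20]);
translate([20, 0, 1200]) cube([860, 260, 20]);
translate([20, 0, 1320]) cube([860, 260, 20]);
translate([880, 0, 0]) cube([20, 260, 1340]);


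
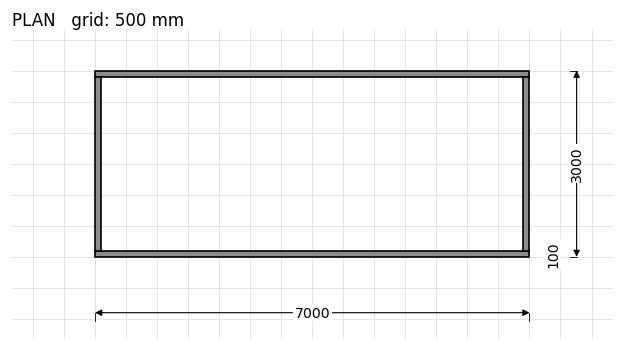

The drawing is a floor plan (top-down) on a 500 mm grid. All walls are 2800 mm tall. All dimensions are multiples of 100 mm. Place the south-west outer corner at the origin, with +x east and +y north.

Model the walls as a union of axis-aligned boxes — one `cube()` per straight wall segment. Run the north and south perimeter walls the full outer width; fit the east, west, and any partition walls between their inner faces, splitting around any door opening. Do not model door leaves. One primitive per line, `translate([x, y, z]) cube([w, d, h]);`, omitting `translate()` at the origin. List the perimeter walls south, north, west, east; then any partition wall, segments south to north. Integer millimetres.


cube([7000, 100, 2800]);
translate([0, 2900, 0]) cube([7000, 100, 2800]);
translate([0, 100, 0]) cube([100, 2800, 2800]);
translate([6900, 100, 0]) cube([100, 2800, 2800]);


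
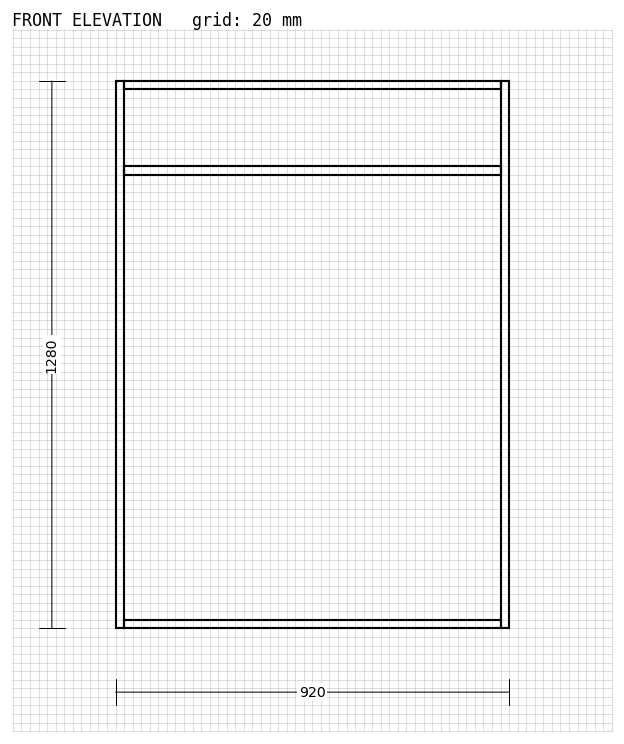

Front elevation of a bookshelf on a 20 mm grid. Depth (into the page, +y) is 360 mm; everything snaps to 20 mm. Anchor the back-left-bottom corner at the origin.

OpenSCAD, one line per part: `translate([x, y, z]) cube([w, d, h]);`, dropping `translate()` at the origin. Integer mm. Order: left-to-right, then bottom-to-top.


cube([20, 360, 1280]);
translate([20, 0, 0]) cube([880, 360, 20]);
translate([20, 0, 1060]) cube([880, 360, 20]);
translate([20, 0, 1260]) cube([880, 360, 20]);
translate([900, 0, 0]) cube([20, 360, 1280]);


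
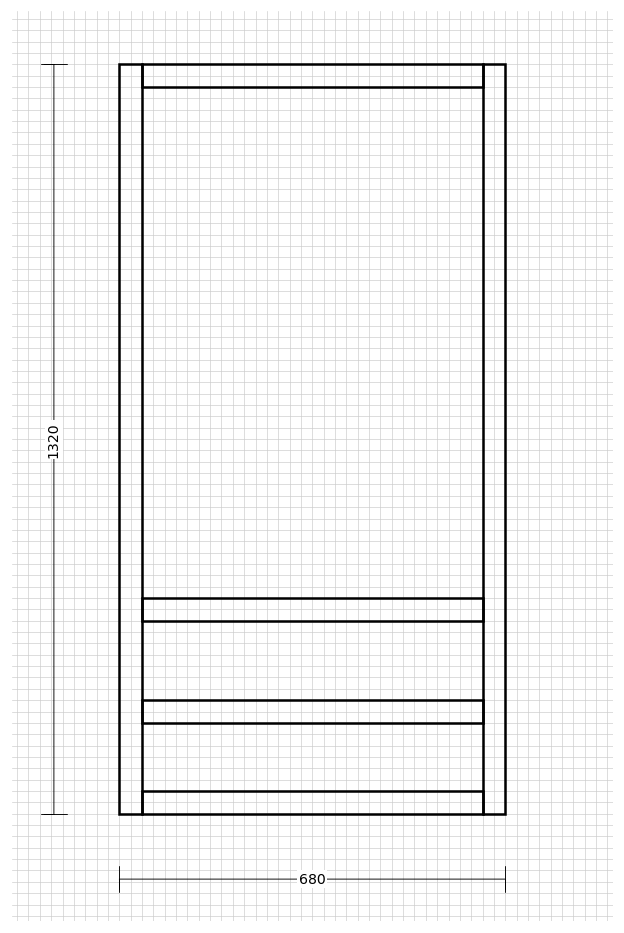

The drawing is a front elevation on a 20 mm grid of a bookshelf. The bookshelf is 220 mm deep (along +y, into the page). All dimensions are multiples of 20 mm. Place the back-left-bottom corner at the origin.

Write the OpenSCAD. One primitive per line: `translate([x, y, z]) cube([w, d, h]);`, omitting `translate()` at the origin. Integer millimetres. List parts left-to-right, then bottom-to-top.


cube([40, 220, 1320]);
translate([40, 0, 0]) cube([600, 220, 40]);
translate([40, 0, 160]) cube([600, 220, 40]);
translate([40, 0, 340]) cube([600, 220, 40]);
translate([40, 0, 1280]) cube([600, 220, 40]);
translate([640, 0, 0]) cube([40, 220, 1320]);
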